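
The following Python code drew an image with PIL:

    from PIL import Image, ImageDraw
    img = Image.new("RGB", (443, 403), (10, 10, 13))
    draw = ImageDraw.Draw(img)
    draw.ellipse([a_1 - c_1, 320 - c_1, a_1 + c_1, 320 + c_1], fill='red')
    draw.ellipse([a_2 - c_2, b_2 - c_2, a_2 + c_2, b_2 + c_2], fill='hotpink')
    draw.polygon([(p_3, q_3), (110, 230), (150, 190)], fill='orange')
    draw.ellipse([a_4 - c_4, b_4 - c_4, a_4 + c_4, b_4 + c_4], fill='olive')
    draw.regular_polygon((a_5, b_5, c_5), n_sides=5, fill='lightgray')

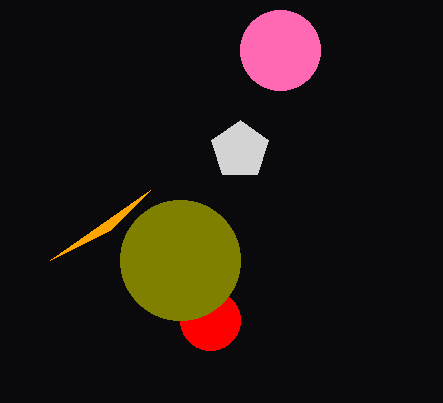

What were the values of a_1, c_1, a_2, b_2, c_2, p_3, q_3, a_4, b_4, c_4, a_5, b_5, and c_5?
a_1 = 210; c_1 = 30; a_2 = 280; b_2 = 50; c_2 = 40; p_3 = 50; q_3 = 260; a_4 = 180; b_4 = 260; c_4 = 60; a_5 = 240; b_5 = 150; c_5 = 30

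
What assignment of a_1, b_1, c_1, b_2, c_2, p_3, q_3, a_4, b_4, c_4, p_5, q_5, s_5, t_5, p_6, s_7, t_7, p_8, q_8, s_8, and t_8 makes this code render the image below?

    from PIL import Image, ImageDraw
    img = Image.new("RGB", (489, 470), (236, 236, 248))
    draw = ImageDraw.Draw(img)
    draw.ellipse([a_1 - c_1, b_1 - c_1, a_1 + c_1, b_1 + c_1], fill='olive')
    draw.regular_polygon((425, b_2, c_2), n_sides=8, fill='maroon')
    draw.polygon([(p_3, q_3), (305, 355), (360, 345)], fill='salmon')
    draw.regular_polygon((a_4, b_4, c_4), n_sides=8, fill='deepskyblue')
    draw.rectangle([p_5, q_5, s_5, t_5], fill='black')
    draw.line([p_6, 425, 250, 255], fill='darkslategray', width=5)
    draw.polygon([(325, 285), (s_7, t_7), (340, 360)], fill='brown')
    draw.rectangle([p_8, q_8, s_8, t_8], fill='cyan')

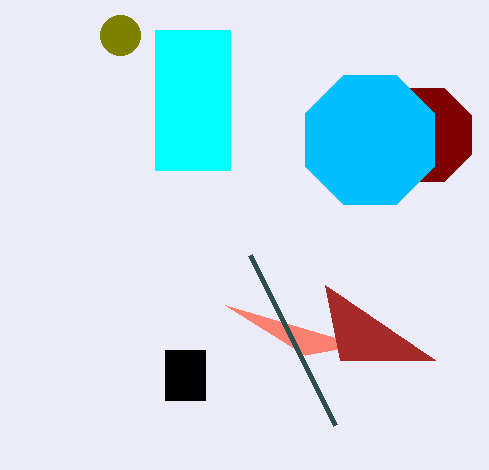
a_1 = 120
b_1 = 35
c_1 = 20
b_2 = 135
c_2 = 50
p_3 = 225
q_3 = 305
a_4 = 370
b_4 = 140
c_4 = 70
p_5 = 165
q_5 = 350
s_5 = 205
t_5 = 400
p_6 = 335
s_7 = 435
t_7 = 360
p_8 = 155
q_8 = 30
s_8 = 230
t_8 = 170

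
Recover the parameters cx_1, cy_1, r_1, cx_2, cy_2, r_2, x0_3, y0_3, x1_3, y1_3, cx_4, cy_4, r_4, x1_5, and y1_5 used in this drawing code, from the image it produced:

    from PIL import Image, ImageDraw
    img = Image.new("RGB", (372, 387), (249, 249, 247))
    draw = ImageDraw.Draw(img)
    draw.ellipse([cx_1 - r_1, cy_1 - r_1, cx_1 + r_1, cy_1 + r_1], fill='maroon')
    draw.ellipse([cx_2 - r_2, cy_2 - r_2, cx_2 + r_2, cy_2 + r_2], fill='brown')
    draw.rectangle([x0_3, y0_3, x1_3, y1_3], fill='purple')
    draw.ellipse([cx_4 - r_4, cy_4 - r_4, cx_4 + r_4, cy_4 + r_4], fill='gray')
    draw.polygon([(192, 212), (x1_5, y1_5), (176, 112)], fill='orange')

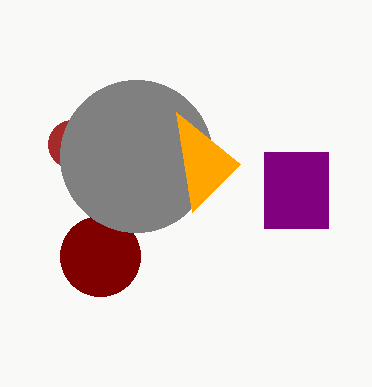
cx_1 = 100; cy_1 = 256; r_1 = 40; cx_2 = 72; cy_2 = 144; r_2 = 24; x0_3 = 264; y0_3 = 152; x1_3 = 328; y1_3 = 228; cx_4 = 136; cy_4 = 156; r_4 = 76; x1_5 = 240; y1_5 = 164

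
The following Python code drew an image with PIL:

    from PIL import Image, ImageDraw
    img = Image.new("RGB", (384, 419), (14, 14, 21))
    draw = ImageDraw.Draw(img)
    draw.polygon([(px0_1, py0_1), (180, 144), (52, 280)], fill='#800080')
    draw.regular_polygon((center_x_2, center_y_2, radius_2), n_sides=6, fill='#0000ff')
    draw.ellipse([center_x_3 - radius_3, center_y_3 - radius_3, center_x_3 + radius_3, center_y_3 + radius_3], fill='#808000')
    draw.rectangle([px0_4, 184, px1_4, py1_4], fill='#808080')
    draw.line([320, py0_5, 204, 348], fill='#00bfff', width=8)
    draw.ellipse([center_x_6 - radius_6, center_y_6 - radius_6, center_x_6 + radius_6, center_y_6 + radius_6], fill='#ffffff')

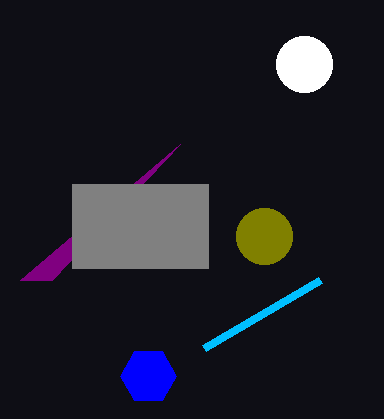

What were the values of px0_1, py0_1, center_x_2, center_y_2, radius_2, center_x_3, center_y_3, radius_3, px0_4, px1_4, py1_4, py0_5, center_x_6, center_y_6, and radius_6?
px0_1 = 20, py0_1 = 280, center_x_2 = 148, center_y_2 = 376, radius_2 = 28, center_x_3 = 264, center_y_3 = 236, radius_3 = 28, px0_4 = 72, px1_4 = 208, py1_4 = 268, py0_5 = 280, center_x_6 = 304, center_y_6 = 64, radius_6 = 28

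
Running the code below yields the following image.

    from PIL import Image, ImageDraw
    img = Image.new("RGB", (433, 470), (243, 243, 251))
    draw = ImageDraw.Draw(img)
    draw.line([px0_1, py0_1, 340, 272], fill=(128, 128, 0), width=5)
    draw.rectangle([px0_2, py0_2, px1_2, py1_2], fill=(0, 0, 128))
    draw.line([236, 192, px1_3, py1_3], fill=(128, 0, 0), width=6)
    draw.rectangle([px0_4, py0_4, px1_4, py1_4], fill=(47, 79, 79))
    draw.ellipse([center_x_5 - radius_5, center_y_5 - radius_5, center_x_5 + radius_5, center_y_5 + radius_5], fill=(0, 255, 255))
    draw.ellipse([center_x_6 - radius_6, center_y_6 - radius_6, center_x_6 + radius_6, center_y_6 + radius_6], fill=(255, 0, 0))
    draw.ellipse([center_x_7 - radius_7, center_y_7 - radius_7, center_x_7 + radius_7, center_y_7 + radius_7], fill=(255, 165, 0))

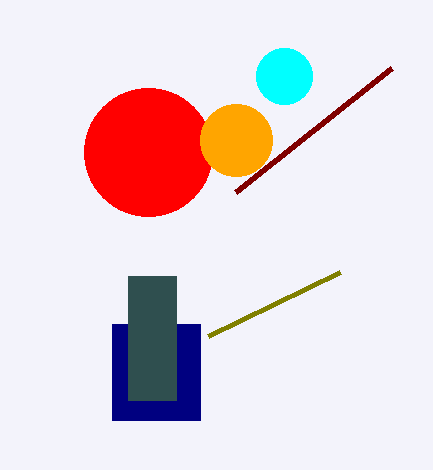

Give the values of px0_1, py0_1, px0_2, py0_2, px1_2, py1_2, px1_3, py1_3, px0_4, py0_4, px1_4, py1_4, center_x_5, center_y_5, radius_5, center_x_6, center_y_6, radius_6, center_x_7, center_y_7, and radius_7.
px0_1 = 208; py0_1 = 336; px0_2 = 112; py0_2 = 324; px1_2 = 200; py1_2 = 420; px1_3 = 392; py1_3 = 68; px0_4 = 128; py0_4 = 276; px1_4 = 176; py1_4 = 400; center_x_5 = 284; center_y_5 = 76; radius_5 = 28; center_x_6 = 148; center_y_6 = 152; radius_6 = 64; center_x_7 = 236; center_y_7 = 140; radius_7 = 36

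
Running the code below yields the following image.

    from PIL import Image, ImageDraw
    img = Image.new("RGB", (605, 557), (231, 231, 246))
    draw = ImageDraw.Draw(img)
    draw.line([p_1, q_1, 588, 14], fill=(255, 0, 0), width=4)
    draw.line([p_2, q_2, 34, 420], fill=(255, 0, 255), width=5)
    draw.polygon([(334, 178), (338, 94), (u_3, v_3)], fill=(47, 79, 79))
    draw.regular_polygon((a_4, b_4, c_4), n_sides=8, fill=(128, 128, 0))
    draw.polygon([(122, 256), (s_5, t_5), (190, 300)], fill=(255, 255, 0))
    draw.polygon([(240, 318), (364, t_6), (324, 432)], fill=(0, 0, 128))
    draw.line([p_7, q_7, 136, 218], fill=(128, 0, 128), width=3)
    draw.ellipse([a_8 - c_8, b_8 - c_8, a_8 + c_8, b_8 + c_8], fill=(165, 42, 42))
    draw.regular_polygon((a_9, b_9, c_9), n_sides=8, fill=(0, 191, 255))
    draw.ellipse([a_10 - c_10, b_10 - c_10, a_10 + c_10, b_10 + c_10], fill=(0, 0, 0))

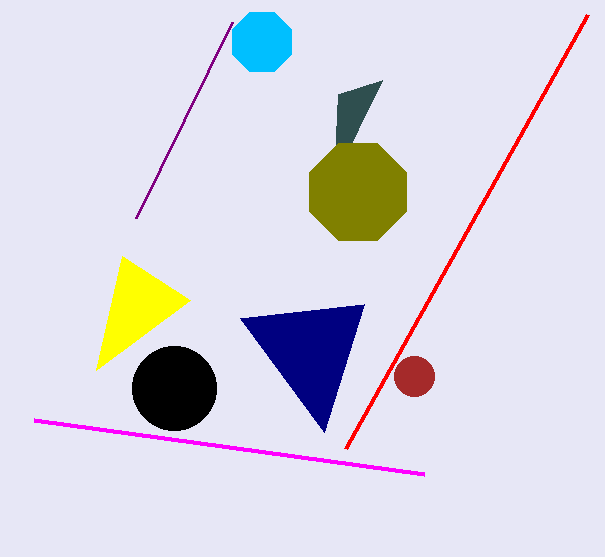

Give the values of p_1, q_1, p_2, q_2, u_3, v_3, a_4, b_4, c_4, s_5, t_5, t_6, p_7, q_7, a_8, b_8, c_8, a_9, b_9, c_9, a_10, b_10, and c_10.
p_1 = 346, q_1 = 448, p_2 = 424, q_2 = 474, u_3 = 382, v_3 = 80, a_4 = 358, b_4 = 192, c_4 = 52, s_5 = 96, t_5 = 370, t_6 = 304, p_7 = 232, q_7 = 22, a_8 = 414, b_8 = 376, c_8 = 20, a_9 = 262, b_9 = 42, c_9 = 32, a_10 = 174, b_10 = 388, c_10 = 42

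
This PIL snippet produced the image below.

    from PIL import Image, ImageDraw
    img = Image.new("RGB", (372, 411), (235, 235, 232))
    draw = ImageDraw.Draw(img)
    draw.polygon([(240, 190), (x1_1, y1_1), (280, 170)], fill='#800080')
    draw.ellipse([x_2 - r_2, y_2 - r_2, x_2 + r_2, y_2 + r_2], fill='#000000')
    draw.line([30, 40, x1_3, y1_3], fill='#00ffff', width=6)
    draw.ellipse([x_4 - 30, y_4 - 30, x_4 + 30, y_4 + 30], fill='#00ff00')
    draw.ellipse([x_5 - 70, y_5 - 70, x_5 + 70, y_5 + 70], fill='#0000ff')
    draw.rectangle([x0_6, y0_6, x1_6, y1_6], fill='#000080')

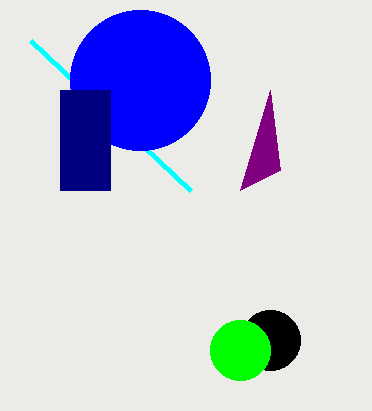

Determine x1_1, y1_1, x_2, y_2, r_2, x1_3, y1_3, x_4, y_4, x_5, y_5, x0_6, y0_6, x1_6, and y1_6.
x1_1 = 270
y1_1 = 90
x_2 = 270
y_2 = 340
r_2 = 30
x1_3 = 190
y1_3 = 190
x_4 = 240
y_4 = 350
x_5 = 140
y_5 = 80
x0_6 = 60
y0_6 = 90
x1_6 = 110
y1_6 = 190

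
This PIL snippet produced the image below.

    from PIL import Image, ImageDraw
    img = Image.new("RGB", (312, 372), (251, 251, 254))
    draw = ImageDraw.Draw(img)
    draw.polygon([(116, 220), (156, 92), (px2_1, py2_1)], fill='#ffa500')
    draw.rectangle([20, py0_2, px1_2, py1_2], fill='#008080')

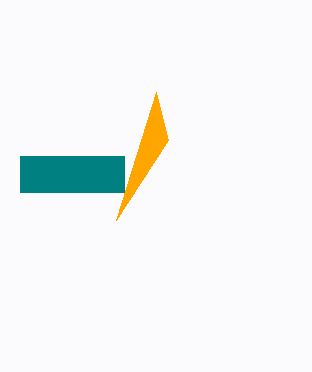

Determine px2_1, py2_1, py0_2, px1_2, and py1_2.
px2_1 = 168, py2_1 = 140, py0_2 = 156, px1_2 = 124, py1_2 = 192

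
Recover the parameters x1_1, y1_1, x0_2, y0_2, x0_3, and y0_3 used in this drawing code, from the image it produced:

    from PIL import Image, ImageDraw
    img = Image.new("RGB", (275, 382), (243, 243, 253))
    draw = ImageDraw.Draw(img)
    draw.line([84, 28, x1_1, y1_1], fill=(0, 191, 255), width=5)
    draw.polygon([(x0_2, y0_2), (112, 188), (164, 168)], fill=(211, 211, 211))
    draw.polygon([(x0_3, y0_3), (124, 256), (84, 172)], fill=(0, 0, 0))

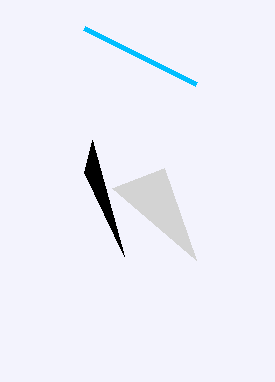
x1_1 = 196, y1_1 = 84, x0_2 = 196, y0_2 = 260, x0_3 = 92, y0_3 = 140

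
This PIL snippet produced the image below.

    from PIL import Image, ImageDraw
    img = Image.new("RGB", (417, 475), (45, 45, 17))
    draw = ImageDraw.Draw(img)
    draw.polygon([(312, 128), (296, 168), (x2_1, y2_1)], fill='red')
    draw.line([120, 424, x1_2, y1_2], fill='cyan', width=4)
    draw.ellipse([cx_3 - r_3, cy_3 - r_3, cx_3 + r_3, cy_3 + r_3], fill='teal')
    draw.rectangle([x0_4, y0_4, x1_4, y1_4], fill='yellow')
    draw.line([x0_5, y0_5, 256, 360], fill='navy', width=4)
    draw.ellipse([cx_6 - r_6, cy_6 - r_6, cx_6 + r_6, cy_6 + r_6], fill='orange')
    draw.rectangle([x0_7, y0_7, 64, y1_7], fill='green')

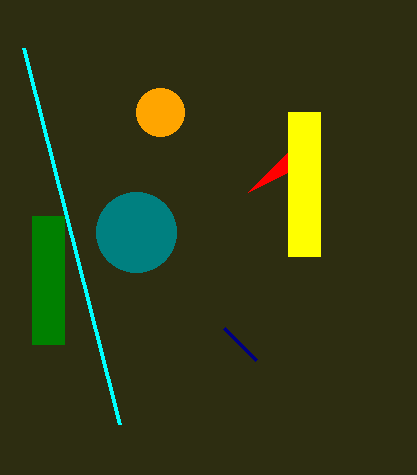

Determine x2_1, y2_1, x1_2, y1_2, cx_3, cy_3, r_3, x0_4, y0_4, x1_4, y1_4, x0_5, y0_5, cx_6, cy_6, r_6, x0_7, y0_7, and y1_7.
x2_1 = 248, y2_1 = 192, x1_2 = 24, y1_2 = 48, cx_3 = 136, cy_3 = 232, r_3 = 40, x0_4 = 288, y0_4 = 112, x1_4 = 320, y1_4 = 256, x0_5 = 224, y0_5 = 328, cx_6 = 160, cy_6 = 112, r_6 = 24, x0_7 = 32, y0_7 = 216, y1_7 = 344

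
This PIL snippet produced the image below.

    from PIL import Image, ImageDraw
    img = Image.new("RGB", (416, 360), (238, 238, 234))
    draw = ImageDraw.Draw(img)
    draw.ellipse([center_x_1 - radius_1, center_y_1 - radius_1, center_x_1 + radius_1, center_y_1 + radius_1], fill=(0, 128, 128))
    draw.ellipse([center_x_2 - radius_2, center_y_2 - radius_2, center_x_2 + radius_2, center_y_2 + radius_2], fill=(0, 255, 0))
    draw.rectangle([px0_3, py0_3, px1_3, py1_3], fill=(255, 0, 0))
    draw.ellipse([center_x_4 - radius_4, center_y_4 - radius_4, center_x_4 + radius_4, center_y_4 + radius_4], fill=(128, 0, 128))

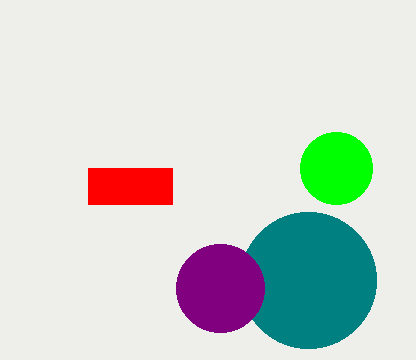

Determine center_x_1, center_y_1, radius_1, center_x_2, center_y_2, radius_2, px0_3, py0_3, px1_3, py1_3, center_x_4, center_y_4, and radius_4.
center_x_1 = 308
center_y_1 = 280
radius_1 = 68
center_x_2 = 336
center_y_2 = 168
radius_2 = 36
px0_3 = 88
py0_3 = 168
px1_3 = 172
py1_3 = 204
center_x_4 = 220
center_y_4 = 288
radius_4 = 44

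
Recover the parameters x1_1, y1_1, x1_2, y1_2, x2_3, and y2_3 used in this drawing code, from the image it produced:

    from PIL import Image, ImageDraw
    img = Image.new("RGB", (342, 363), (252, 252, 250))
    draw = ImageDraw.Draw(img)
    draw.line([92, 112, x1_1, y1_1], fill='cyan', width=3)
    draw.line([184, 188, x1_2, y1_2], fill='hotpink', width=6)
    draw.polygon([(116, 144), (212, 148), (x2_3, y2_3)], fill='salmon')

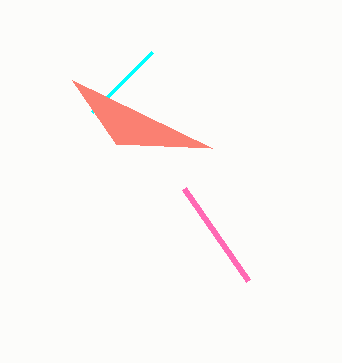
x1_1 = 152
y1_1 = 52
x1_2 = 248
y1_2 = 280
x2_3 = 72
y2_3 = 80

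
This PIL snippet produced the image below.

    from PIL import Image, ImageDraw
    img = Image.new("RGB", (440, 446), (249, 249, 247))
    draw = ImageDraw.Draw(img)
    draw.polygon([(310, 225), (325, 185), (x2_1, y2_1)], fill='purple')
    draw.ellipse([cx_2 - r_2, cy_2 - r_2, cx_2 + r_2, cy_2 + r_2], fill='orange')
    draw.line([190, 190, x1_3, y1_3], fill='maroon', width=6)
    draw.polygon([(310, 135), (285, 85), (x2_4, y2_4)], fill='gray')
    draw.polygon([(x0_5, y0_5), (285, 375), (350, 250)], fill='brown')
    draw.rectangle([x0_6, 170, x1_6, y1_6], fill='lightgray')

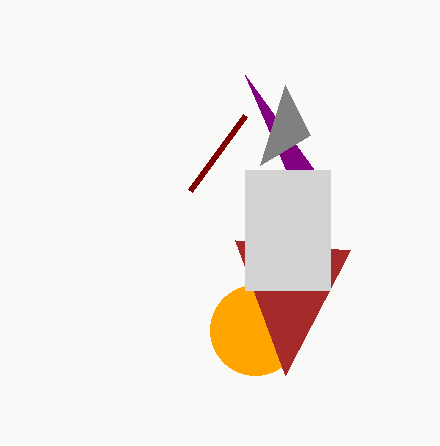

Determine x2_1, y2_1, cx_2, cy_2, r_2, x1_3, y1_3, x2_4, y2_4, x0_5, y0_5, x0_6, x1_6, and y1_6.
x2_1 = 245
y2_1 = 75
cx_2 = 255
cy_2 = 330
r_2 = 45
x1_3 = 245
y1_3 = 115
x2_4 = 260
y2_4 = 165
x0_5 = 235
y0_5 = 240
x0_6 = 245
x1_6 = 330
y1_6 = 290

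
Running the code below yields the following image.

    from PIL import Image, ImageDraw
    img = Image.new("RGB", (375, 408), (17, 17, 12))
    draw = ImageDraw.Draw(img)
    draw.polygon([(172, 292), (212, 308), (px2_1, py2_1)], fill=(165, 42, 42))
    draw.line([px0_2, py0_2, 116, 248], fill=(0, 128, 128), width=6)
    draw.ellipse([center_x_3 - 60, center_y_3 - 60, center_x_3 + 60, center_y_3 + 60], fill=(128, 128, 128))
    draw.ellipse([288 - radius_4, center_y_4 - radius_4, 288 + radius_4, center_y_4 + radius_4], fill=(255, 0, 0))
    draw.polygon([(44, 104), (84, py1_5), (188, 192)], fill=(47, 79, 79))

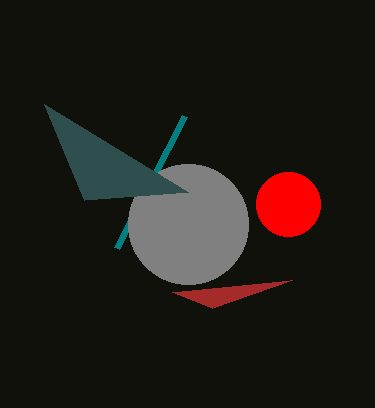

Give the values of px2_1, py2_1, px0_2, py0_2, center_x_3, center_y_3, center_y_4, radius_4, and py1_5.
px2_1 = 292, py2_1 = 280, px0_2 = 184, py0_2 = 116, center_x_3 = 188, center_y_3 = 224, center_y_4 = 204, radius_4 = 32, py1_5 = 200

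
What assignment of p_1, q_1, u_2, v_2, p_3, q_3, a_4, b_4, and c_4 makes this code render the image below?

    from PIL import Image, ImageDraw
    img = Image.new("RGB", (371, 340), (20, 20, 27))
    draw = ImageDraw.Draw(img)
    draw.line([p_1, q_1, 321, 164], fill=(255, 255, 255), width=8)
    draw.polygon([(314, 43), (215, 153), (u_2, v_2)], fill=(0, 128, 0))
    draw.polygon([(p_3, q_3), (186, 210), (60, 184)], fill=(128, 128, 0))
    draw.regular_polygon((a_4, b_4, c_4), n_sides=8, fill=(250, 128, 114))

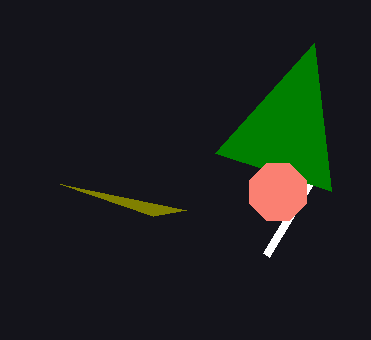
p_1 = 266, q_1 = 255, u_2 = 331, v_2 = 191, p_3 = 153, q_3 = 216, a_4 = 278, b_4 = 192, c_4 = 31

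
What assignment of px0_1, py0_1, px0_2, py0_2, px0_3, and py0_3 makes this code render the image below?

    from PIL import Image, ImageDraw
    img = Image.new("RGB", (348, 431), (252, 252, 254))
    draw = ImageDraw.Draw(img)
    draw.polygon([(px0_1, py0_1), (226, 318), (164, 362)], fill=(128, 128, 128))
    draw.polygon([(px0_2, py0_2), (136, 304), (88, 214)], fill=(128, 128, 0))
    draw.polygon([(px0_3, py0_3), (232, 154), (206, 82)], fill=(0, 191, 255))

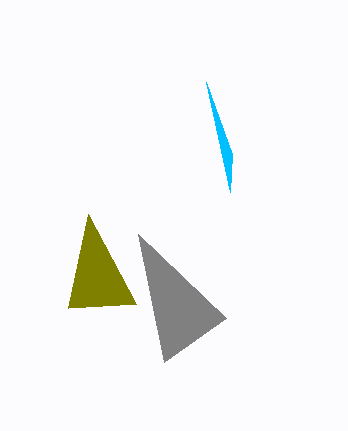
px0_1 = 138; py0_1 = 234; px0_2 = 68; py0_2 = 308; px0_3 = 230; py0_3 = 192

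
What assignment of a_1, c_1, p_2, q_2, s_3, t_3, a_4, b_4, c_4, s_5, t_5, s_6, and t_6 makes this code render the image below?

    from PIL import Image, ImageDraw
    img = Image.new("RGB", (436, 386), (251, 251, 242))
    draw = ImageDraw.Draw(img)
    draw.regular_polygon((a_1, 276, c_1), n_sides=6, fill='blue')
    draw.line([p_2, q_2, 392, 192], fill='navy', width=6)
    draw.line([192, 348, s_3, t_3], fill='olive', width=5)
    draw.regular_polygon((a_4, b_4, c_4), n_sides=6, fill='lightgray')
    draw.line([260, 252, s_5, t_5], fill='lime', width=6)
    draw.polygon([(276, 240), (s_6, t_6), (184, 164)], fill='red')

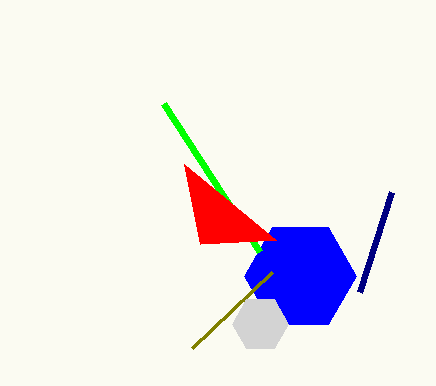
a_1 = 300
c_1 = 56
p_2 = 360
q_2 = 292
s_3 = 272
t_3 = 272
a_4 = 260
b_4 = 324
c_4 = 28
s_5 = 164
t_5 = 104
s_6 = 200
t_6 = 244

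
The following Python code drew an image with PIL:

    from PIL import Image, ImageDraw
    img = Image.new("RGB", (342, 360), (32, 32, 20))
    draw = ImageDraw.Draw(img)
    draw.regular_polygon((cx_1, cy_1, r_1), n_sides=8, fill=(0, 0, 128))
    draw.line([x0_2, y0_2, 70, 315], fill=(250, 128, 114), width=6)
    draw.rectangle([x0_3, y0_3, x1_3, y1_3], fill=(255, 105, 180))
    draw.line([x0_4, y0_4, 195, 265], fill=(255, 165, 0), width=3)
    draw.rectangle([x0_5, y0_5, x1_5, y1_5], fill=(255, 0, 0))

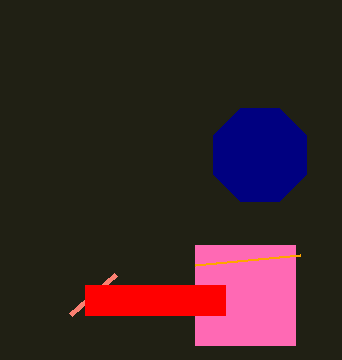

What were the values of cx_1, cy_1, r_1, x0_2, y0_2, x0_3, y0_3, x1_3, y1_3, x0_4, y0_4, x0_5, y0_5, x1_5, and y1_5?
cx_1 = 260
cy_1 = 155
r_1 = 50
x0_2 = 115
y0_2 = 275
x0_3 = 195
y0_3 = 245
x1_3 = 295
y1_3 = 345
x0_4 = 300
y0_4 = 255
x0_5 = 85
y0_5 = 285
x1_5 = 225
y1_5 = 315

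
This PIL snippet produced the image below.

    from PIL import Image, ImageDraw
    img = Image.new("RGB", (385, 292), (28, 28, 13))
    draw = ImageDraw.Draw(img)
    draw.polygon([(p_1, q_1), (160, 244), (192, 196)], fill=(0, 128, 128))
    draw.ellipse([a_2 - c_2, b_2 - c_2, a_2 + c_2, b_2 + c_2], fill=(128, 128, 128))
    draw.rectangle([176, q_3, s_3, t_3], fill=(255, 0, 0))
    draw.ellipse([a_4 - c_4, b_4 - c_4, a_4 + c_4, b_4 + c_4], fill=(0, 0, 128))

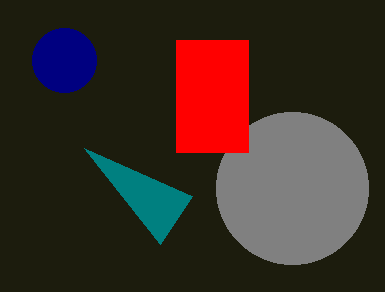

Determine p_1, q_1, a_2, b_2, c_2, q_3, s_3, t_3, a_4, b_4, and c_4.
p_1 = 84; q_1 = 148; a_2 = 292; b_2 = 188; c_2 = 76; q_3 = 40; s_3 = 248; t_3 = 152; a_4 = 64; b_4 = 60; c_4 = 32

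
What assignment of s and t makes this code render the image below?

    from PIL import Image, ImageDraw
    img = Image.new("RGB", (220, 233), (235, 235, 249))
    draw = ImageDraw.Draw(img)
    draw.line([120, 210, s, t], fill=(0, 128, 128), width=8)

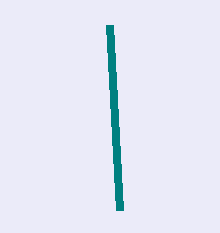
s = 110
t = 25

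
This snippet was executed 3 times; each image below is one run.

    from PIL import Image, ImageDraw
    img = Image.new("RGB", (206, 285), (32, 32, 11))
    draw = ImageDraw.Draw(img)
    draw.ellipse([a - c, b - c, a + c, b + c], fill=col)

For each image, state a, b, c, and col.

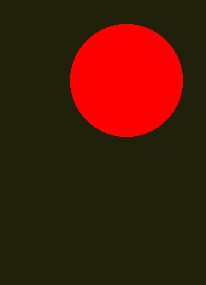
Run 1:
a = 126
b = 80
c = 56
col = 'red'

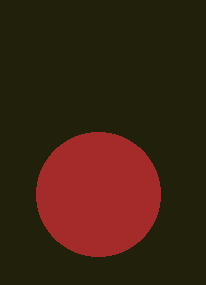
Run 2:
a = 98
b = 194
c = 62
col = 'brown'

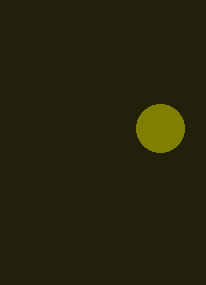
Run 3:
a = 160, b = 128, c = 24, col = 'olive'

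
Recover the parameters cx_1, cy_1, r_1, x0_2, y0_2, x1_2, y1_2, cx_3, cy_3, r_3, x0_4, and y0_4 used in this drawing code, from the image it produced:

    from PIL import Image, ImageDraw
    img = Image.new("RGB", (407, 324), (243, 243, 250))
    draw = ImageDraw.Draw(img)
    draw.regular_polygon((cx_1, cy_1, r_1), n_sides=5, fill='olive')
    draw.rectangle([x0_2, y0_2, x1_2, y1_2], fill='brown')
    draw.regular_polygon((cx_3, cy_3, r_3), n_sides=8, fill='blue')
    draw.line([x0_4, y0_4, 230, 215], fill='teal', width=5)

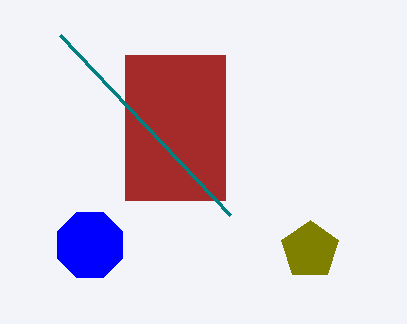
cx_1 = 310, cy_1 = 250, r_1 = 30, x0_2 = 125, y0_2 = 55, x1_2 = 225, y1_2 = 200, cx_3 = 90, cy_3 = 245, r_3 = 35, x0_4 = 60, y0_4 = 35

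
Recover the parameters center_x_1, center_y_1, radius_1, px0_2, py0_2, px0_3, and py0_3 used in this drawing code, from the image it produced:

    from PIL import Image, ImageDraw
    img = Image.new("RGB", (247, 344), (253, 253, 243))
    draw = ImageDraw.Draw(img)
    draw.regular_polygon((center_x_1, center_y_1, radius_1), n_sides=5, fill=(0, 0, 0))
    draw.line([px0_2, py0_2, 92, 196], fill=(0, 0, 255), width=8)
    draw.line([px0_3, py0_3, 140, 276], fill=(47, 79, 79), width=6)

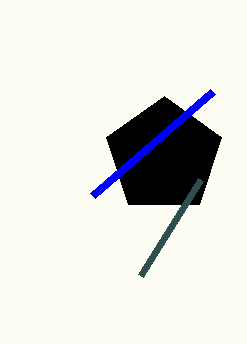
center_x_1 = 164; center_y_1 = 156; radius_1 = 60; px0_2 = 212; py0_2 = 92; px0_3 = 200; py0_3 = 180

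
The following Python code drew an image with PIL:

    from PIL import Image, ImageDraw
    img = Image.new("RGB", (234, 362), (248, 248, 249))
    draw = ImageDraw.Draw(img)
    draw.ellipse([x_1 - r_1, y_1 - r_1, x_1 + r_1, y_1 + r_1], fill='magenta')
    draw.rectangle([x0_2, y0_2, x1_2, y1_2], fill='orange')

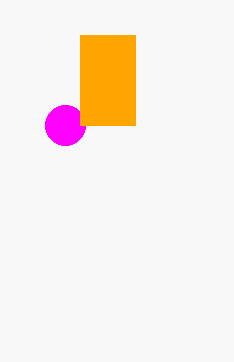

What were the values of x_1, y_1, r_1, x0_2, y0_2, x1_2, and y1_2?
x_1 = 65, y_1 = 125, r_1 = 20, x0_2 = 80, y0_2 = 35, x1_2 = 135, y1_2 = 125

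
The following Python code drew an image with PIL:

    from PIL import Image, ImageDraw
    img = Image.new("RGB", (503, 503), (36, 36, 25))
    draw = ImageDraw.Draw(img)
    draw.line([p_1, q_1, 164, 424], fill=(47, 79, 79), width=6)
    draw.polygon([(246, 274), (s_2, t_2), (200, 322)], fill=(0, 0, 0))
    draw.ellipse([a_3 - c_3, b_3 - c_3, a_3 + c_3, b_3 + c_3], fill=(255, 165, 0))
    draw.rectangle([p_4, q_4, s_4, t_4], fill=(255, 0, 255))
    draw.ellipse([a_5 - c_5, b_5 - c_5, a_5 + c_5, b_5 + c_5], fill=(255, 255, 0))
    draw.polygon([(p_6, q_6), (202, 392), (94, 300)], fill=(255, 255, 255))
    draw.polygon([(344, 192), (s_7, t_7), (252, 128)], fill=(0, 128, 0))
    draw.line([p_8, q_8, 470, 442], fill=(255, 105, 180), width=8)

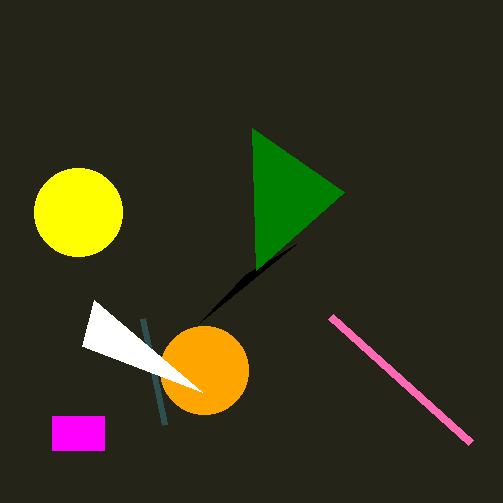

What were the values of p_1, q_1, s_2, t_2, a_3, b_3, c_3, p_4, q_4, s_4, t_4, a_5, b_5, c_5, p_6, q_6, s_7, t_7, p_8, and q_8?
p_1 = 142; q_1 = 318; s_2 = 296; t_2 = 244; a_3 = 204; b_3 = 370; c_3 = 44; p_4 = 52; q_4 = 416; s_4 = 104; t_4 = 450; a_5 = 78; b_5 = 212; c_5 = 44; p_6 = 82; q_6 = 346; s_7 = 256; t_7 = 270; p_8 = 330; q_8 = 316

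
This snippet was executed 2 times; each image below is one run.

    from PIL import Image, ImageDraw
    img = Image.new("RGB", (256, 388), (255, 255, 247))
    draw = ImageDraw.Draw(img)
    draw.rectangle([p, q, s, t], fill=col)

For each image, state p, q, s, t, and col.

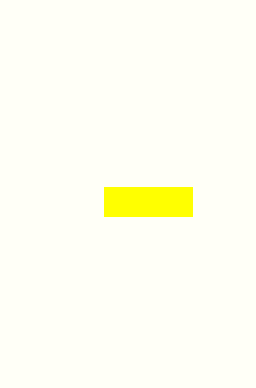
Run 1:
p = 104, q = 187, s = 192, t = 216, col = 'yellow'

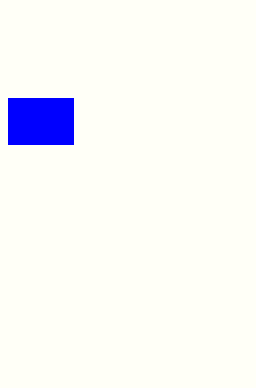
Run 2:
p = 8
q = 98
s = 73
t = 144
col = 'blue'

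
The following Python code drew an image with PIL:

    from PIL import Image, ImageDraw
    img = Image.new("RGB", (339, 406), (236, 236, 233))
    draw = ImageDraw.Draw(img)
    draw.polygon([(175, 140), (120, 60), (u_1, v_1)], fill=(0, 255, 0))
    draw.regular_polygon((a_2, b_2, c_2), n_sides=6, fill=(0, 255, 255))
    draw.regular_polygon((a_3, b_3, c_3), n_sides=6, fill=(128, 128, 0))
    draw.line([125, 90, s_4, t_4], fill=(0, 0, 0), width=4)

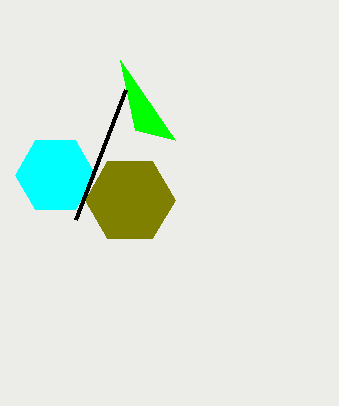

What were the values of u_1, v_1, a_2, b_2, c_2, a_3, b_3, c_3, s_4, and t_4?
u_1 = 135
v_1 = 130
a_2 = 55
b_2 = 175
c_2 = 40
a_3 = 130
b_3 = 200
c_3 = 45
s_4 = 75
t_4 = 220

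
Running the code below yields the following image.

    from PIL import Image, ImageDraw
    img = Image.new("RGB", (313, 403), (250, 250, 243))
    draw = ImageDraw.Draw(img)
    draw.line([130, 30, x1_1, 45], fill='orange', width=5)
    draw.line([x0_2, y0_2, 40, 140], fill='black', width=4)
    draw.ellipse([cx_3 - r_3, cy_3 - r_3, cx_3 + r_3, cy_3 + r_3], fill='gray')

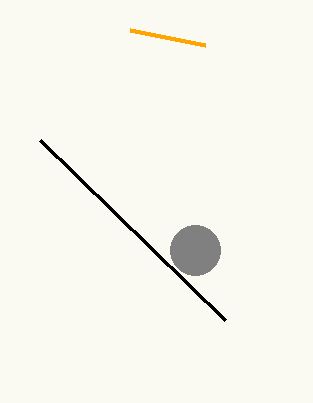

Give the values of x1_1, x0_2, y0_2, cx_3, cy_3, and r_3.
x1_1 = 205; x0_2 = 225; y0_2 = 320; cx_3 = 195; cy_3 = 250; r_3 = 25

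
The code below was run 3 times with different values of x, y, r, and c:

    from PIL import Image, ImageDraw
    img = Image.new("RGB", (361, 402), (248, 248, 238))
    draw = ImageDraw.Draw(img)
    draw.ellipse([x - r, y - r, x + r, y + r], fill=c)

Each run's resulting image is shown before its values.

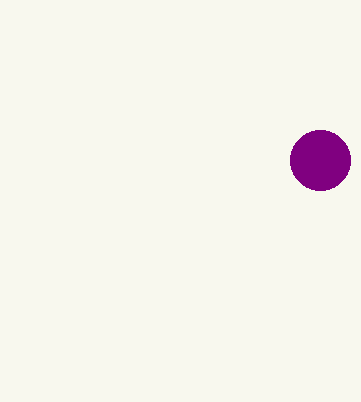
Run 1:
x = 320; y = 160; r = 30; c = 'purple'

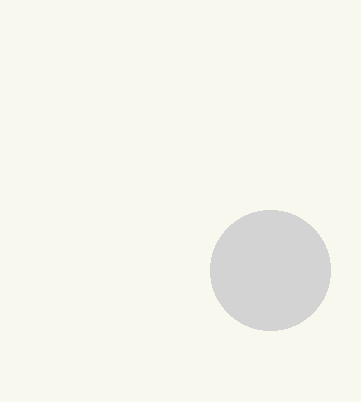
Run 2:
x = 270
y = 270
r = 60
c = 'lightgray'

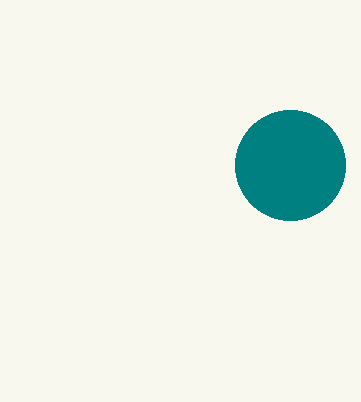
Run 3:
x = 290
y = 165
r = 55
c = 'teal'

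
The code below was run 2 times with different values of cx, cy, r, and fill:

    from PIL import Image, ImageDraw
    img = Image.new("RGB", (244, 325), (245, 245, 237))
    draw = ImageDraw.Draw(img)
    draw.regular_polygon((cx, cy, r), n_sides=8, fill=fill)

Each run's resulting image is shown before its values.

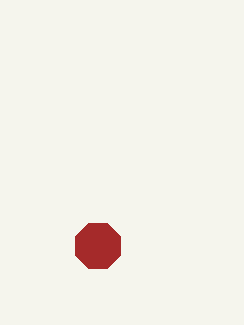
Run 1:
cx = 98
cy = 246
r = 24
fill = 'brown'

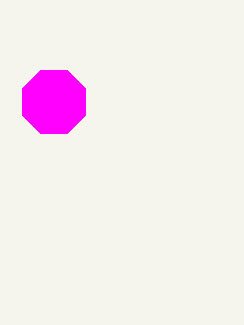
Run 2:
cx = 54, cy = 102, r = 34, fill = 'magenta'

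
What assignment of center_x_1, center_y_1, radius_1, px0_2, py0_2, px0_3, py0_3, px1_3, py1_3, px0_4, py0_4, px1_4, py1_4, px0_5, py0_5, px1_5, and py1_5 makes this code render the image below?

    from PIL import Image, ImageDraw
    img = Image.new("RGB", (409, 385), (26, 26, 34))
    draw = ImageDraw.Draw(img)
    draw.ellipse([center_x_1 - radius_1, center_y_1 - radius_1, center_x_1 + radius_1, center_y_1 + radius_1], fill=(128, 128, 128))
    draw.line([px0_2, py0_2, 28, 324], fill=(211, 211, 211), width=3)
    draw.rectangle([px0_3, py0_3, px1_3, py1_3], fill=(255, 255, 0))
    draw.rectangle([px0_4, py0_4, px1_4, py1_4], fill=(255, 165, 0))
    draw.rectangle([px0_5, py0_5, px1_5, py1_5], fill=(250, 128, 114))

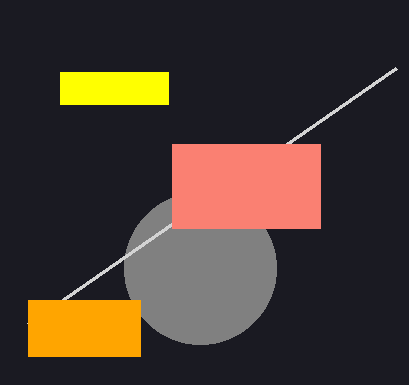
center_x_1 = 200; center_y_1 = 268; radius_1 = 76; px0_2 = 396; py0_2 = 68; px0_3 = 60; py0_3 = 72; px1_3 = 168; py1_3 = 104; px0_4 = 28; py0_4 = 300; px1_4 = 140; py1_4 = 356; px0_5 = 172; py0_5 = 144; px1_5 = 320; py1_5 = 228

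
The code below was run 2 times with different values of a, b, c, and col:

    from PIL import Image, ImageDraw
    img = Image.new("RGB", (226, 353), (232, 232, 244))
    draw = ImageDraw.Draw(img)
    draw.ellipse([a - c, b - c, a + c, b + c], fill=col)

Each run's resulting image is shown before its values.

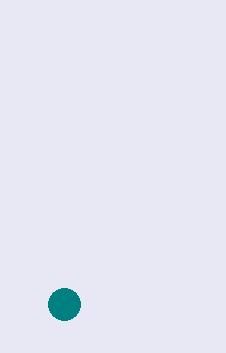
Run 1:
a = 64, b = 304, c = 16, col = 'teal'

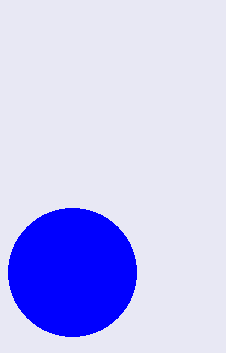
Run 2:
a = 72; b = 272; c = 64; col = 'blue'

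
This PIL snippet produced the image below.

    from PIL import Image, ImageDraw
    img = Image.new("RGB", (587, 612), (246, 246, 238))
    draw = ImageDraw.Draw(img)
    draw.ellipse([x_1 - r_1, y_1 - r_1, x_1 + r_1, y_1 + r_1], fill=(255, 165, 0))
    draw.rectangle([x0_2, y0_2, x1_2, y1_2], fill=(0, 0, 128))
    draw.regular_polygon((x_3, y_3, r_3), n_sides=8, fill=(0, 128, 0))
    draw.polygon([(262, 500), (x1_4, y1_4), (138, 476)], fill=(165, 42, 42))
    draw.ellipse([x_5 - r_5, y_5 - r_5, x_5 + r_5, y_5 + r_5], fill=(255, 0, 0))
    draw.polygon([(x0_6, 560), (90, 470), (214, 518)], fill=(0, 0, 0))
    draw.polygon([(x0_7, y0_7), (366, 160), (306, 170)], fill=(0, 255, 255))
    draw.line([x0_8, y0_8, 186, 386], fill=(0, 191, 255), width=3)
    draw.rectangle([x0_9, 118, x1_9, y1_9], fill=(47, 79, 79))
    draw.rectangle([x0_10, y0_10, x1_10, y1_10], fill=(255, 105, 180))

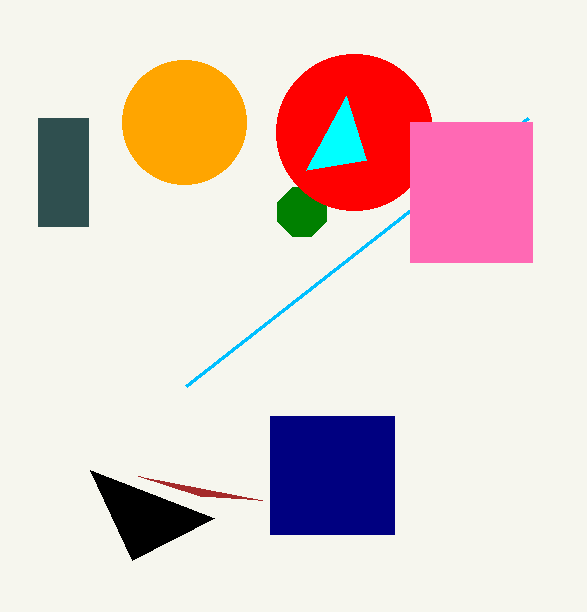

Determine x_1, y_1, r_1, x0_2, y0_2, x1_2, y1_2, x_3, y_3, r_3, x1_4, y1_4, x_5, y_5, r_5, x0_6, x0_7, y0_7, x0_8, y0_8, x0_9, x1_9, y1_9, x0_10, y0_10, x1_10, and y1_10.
x_1 = 184, y_1 = 122, r_1 = 62, x0_2 = 270, y0_2 = 416, x1_2 = 394, y1_2 = 534, x_3 = 302, y_3 = 212, r_3 = 26, x1_4 = 200, y1_4 = 496, x_5 = 354, y_5 = 132, r_5 = 78, x0_6 = 132, x0_7 = 346, y0_7 = 96, x0_8 = 528, y0_8 = 118, x0_9 = 38, x1_9 = 88, y1_9 = 226, x0_10 = 410, y0_10 = 122, x1_10 = 532, y1_10 = 262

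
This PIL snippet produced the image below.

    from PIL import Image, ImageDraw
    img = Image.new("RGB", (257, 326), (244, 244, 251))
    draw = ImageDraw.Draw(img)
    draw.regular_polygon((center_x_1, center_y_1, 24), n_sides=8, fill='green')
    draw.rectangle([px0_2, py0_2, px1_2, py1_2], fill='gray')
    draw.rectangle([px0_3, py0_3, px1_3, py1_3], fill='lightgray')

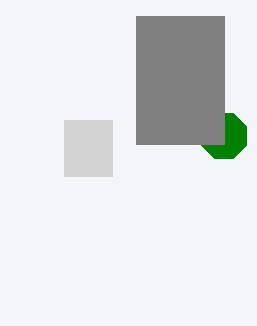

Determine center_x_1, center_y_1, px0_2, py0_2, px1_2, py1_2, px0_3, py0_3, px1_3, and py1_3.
center_x_1 = 224, center_y_1 = 136, px0_2 = 136, py0_2 = 16, px1_2 = 224, py1_2 = 144, px0_3 = 64, py0_3 = 120, px1_3 = 112, py1_3 = 176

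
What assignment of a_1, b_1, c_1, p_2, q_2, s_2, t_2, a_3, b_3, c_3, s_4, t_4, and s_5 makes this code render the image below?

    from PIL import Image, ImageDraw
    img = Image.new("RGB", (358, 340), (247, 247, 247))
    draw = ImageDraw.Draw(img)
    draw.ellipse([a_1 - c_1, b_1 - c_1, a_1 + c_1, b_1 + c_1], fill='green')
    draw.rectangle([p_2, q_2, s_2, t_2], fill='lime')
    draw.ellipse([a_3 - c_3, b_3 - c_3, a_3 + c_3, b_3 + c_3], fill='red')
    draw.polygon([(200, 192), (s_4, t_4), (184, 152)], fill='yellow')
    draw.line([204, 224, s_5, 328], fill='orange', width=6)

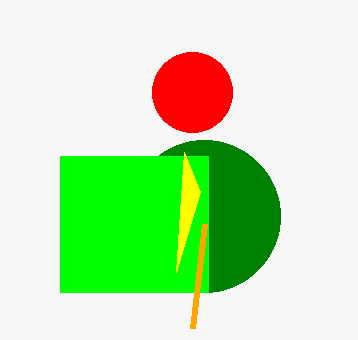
a_1 = 204; b_1 = 216; c_1 = 76; p_2 = 60; q_2 = 156; s_2 = 208; t_2 = 292; a_3 = 192; b_3 = 92; c_3 = 40; s_4 = 176; t_4 = 272; s_5 = 192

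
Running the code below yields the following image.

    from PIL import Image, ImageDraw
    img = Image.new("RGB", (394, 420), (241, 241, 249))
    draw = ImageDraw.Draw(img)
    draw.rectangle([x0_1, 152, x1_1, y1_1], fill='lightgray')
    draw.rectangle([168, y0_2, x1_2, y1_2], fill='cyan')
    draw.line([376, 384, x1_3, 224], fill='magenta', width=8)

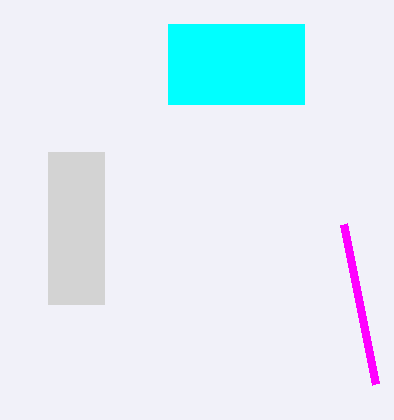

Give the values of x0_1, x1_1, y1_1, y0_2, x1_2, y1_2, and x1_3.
x0_1 = 48; x1_1 = 104; y1_1 = 304; y0_2 = 24; x1_2 = 304; y1_2 = 104; x1_3 = 344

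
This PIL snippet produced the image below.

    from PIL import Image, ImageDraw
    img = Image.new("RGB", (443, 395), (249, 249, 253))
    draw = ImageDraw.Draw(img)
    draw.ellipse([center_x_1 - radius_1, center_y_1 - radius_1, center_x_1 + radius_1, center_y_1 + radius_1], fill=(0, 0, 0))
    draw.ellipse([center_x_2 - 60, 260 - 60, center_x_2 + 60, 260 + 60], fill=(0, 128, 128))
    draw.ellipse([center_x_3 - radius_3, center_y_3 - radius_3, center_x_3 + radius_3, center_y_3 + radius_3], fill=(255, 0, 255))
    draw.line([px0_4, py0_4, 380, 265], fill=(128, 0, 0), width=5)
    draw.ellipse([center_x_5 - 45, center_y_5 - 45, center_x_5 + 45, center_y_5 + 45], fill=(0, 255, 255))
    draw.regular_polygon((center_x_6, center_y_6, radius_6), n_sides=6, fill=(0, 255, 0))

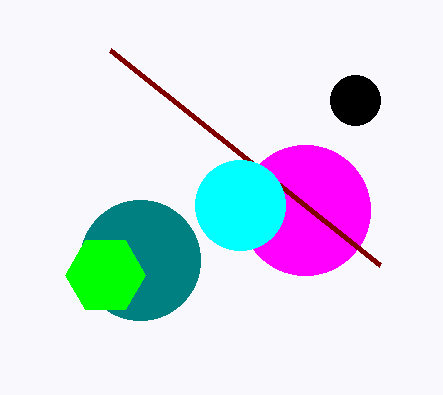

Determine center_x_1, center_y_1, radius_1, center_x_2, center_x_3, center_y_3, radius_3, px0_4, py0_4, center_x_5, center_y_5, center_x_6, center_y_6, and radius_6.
center_x_1 = 355, center_y_1 = 100, radius_1 = 25, center_x_2 = 140, center_x_3 = 305, center_y_3 = 210, radius_3 = 65, px0_4 = 110, py0_4 = 50, center_x_5 = 240, center_y_5 = 205, center_x_6 = 105, center_y_6 = 275, radius_6 = 40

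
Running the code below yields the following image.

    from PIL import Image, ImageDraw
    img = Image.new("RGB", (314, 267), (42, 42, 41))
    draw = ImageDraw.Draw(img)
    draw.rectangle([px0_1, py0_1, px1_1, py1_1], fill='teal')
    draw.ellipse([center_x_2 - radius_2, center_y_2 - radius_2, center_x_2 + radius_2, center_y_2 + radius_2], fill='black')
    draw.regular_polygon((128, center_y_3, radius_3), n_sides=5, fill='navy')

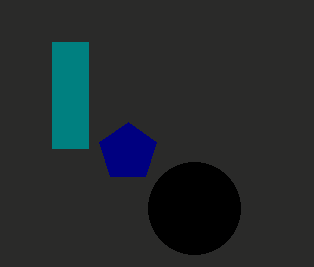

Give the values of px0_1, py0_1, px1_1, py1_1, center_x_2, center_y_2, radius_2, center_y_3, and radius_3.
px0_1 = 52; py0_1 = 42; px1_1 = 88; py1_1 = 148; center_x_2 = 194; center_y_2 = 208; radius_2 = 46; center_y_3 = 152; radius_3 = 30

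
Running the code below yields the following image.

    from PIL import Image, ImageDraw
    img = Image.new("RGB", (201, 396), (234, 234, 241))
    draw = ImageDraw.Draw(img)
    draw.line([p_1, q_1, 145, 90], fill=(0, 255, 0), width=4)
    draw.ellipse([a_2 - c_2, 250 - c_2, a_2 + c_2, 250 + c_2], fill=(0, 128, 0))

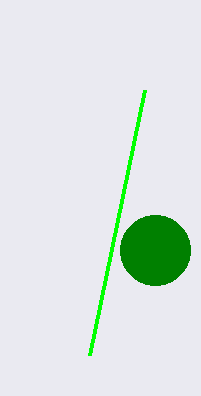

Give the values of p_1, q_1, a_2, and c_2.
p_1 = 90; q_1 = 355; a_2 = 155; c_2 = 35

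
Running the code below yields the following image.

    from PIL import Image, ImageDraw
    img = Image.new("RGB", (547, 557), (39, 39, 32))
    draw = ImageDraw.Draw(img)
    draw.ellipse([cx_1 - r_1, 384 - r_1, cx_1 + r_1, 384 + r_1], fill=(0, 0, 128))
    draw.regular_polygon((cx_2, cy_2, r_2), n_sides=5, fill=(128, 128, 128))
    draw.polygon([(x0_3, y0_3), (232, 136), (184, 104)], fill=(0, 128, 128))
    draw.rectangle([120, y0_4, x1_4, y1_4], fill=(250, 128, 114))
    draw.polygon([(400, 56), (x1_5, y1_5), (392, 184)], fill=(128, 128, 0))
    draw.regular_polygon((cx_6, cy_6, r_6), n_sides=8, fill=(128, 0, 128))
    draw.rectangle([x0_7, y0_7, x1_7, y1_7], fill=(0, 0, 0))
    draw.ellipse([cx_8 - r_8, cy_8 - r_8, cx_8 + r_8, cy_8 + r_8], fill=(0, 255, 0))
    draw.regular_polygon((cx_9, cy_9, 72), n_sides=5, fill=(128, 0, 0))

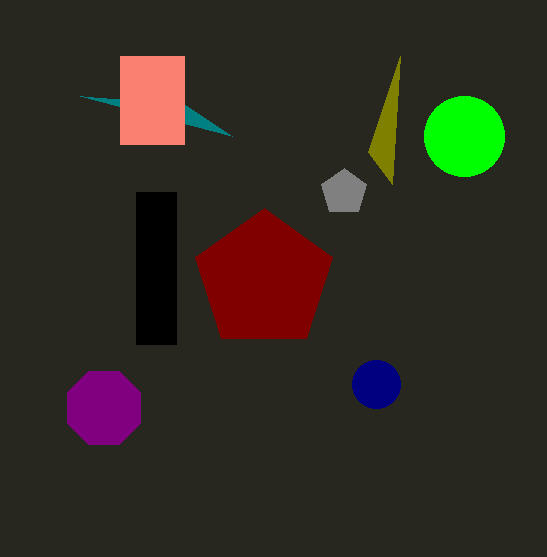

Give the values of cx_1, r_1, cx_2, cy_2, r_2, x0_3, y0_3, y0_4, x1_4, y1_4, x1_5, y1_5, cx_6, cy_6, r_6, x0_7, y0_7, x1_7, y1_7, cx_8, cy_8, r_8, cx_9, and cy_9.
cx_1 = 376; r_1 = 24; cx_2 = 344; cy_2 = 192; r_2 = 24; x0_3 = 80; y0_3 = 96; y0_4 = 56; x1_4 = 184; y1_4 = 144; x1_5 = 368; y1_5 = 152; cx_6 = 104; cy_6 = 408; r_6 = 40; x0_7 = 136; y0_7 = 192; x1_7 = 176; y1_7 = 344; cx_8 = 464; cy_8 = 136; r_8 = 40; cx_9 = 264; cy_9 = 280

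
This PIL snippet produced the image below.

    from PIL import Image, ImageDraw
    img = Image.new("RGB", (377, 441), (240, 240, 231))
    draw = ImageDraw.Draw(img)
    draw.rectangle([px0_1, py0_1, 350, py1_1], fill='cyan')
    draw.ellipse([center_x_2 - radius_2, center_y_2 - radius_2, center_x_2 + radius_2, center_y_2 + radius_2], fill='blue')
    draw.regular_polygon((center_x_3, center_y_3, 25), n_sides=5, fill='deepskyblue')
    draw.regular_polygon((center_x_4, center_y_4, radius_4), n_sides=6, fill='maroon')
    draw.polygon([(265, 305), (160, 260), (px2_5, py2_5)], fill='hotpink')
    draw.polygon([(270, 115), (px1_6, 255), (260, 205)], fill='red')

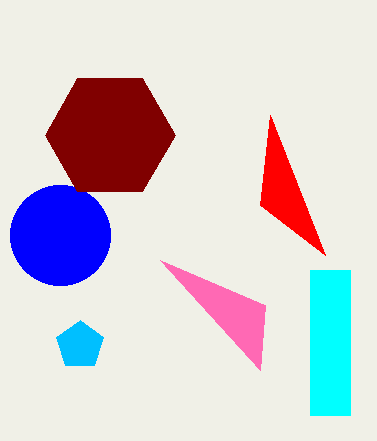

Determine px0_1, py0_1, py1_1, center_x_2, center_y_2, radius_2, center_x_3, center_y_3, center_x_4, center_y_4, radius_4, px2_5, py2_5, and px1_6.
px0_1 = 310; py0_1 = 270; py1_1 = 415; center_x_2 = 60; center_y_2 = 235; radius_2 = 50; center_x_3 = 80; center_y_3 = 345; center_x_4 = 110; center_y_4 = 135; radius_4 = 65; px2_5 = 260; py2_5 = 370; px1_6 = 325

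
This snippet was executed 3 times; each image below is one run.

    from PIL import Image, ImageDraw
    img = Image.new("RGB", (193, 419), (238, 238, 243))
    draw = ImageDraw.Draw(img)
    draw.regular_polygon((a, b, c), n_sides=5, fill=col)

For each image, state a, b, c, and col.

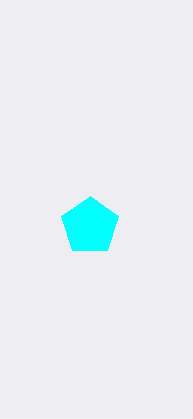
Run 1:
a = 90, b = 226, c = 30, col = 'cyan'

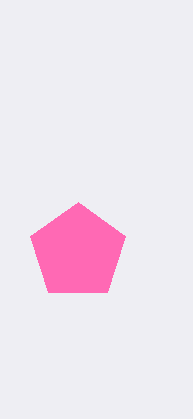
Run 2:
a = 78
b = 252
c = 50
col = 'hotpink'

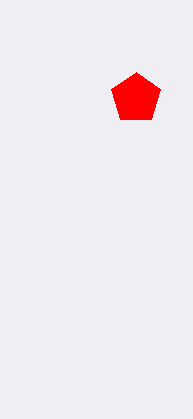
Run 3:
a = 136; b = 98; c = 26; col = 'red'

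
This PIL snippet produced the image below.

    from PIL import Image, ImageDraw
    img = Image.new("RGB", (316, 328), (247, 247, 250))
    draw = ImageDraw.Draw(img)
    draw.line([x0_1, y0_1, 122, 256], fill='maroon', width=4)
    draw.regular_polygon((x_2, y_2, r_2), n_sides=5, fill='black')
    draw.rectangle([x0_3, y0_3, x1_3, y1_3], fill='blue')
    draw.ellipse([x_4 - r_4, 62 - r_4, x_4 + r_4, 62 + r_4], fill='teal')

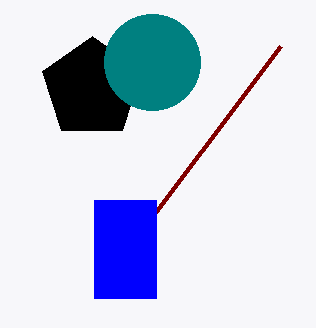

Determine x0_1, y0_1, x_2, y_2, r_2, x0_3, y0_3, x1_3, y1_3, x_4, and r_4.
x0_1 = 280, y0_1 = 46, x_2 = 92, y_2 = 88, r_2 = 52, x0_3 = 94, y0_3 = 200, x1_3 = 156, y1_3 = 298, x_4 = 152, r_4 = 48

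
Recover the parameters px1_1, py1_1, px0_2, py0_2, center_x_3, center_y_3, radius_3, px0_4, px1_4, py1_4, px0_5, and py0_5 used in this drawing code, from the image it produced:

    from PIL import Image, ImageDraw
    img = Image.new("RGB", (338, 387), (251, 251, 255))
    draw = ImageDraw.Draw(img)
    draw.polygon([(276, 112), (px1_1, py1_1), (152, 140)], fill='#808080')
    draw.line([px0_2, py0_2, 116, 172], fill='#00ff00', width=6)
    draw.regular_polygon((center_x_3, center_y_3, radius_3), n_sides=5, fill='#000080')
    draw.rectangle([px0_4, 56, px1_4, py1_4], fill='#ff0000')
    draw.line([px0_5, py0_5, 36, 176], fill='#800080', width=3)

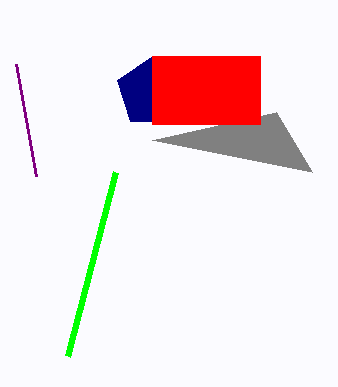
px1_1 = 312, py1_1 = 172, px0_2 = 68, py0_2 = 356, center_x_3 = 152, center_y_3 = 92, radius_3 = 36, px0_4 = 152, px1_4 = 260, py1_4 = 124, px0_5 = 16, py0_5 = 64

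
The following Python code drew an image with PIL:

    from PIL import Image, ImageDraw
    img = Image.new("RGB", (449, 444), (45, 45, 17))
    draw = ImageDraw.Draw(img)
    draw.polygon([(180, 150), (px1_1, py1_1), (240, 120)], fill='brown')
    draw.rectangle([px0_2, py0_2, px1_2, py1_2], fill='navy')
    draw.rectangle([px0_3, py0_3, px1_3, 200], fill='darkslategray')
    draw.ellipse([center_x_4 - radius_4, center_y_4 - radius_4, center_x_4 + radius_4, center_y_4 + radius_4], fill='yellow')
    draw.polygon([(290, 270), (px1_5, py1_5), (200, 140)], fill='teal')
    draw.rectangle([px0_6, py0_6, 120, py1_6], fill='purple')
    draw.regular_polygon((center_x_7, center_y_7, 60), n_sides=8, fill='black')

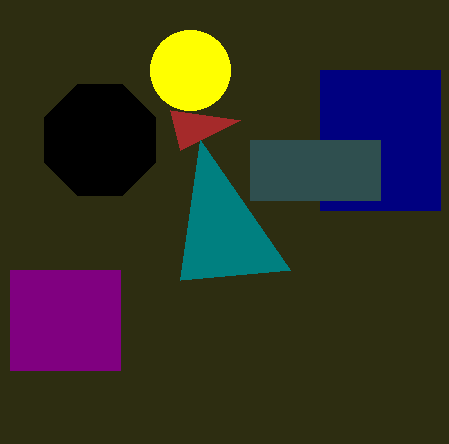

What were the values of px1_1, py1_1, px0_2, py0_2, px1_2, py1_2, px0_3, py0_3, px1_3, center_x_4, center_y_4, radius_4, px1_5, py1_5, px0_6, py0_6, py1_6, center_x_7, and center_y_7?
px1_1 = 170
py1_1 = 110
px0_2 = 320
py0_2 = 70
px1_2 = 440
py1_2 = 210
px0_3 = 250
py0_3 = 140
px1_3 = 380
center_x_4 = 190
center_y_4 = 70
radius_4 = 40
px1_5 = 180
py1_5 = 280
px0_6 = 10
py0_6 = 270
py1_6 = 370
center_x_7 = 100
center_y_7 = 140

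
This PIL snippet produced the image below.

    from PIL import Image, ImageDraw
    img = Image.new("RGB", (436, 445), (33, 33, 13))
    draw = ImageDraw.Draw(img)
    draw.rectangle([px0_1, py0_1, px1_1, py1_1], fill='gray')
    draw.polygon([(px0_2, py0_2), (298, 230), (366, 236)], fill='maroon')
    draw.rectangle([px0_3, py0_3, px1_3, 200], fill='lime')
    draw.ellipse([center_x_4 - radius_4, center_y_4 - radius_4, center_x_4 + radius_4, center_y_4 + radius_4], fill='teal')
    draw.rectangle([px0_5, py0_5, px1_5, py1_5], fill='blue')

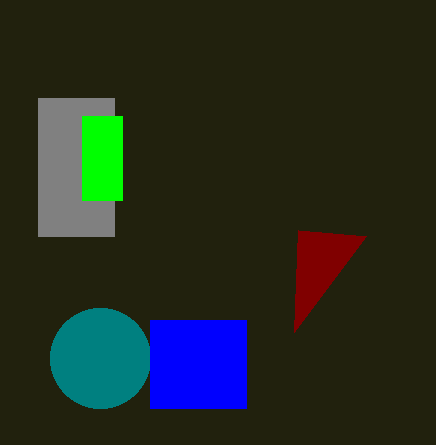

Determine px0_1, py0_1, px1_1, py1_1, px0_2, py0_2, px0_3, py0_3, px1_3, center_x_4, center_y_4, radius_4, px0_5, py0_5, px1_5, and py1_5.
px0_1 = 38; py0_1 = 98; px1_1 = 114; py1_1 = 236; px0_2 = 294; py0_2 = 332; px0_3 = 82; py0_3 = 116; px1_3 = 122; center_x_4 = 100; center_y_4 = 358; radius_4 = 50; px0_5 = 150; py0_5 = 320; px1_5 = 246; py1_5 = 408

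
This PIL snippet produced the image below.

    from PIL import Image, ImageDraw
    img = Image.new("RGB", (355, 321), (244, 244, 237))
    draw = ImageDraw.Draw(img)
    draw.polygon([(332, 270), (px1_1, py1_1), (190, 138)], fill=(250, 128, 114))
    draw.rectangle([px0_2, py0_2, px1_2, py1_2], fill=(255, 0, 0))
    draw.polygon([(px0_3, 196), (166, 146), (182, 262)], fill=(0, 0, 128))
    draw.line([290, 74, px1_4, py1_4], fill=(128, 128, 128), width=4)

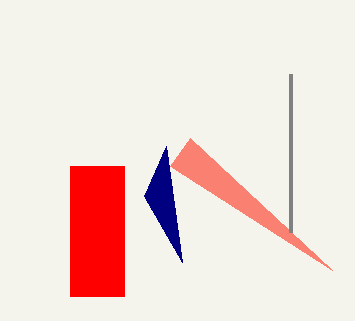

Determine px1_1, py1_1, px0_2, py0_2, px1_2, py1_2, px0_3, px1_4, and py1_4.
px1_1 = 170; py1_1 = 166; px0_2 = 70; py0_2 = 166; px1_2 = 124; py1_2 = 296; px0_3 = 144; px1_4 = 290; py1_4 = 232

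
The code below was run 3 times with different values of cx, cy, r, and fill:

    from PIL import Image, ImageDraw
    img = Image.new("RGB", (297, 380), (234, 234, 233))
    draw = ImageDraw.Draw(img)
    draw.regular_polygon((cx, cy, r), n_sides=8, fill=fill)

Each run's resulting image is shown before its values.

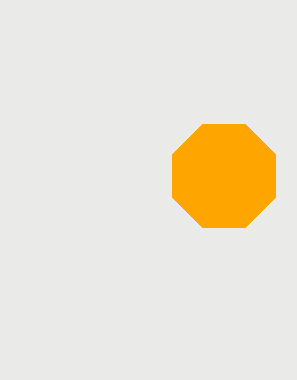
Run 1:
cx = 224
cy = 176
r = 56
fill = 'orange'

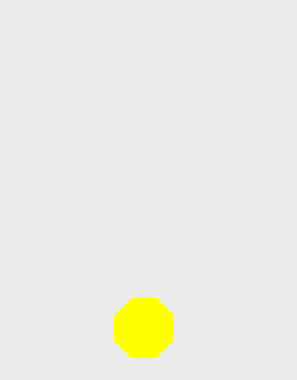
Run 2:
cx = 144; cy = 328; r = 32; fill = 'yellow'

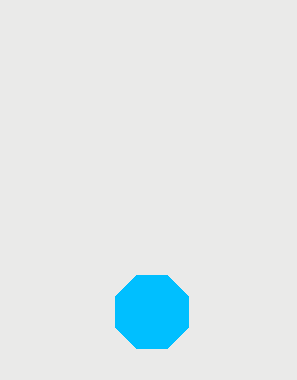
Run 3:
cx = 152; cy = 312; r = 40; fill = 'deepskyblue'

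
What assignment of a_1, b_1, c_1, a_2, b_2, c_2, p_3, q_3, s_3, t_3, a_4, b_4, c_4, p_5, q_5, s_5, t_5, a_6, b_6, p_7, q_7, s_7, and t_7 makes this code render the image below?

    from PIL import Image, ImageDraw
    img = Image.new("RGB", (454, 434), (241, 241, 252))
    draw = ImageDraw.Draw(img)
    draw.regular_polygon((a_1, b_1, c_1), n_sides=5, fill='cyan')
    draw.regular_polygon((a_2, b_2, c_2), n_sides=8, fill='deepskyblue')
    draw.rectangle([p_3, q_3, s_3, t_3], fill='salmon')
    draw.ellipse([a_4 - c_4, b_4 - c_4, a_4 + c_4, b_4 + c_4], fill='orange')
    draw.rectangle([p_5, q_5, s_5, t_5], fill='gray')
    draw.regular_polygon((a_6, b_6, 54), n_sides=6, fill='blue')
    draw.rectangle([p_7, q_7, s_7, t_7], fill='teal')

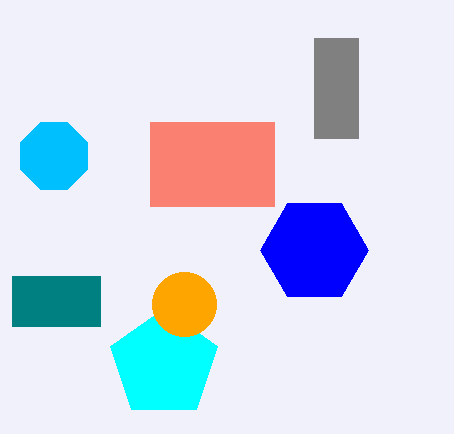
a_1 = 164
b_1 = 364
c_1 = 56
a_2 = 54
b_2 = 156
c_2 = 36
p_3 = 150
q_3 = 122
s_3 = 274
t_3 = 206
a_4 = 184
b_4 = 304
c_4 = 32
p_5 = 314
q_5 = 38
s_5 = 358
t_5 = 138
a_6 = 314
b_6 = 250
p_7 = 12
q_7 = 276
s_7 = 100
t_7 = 326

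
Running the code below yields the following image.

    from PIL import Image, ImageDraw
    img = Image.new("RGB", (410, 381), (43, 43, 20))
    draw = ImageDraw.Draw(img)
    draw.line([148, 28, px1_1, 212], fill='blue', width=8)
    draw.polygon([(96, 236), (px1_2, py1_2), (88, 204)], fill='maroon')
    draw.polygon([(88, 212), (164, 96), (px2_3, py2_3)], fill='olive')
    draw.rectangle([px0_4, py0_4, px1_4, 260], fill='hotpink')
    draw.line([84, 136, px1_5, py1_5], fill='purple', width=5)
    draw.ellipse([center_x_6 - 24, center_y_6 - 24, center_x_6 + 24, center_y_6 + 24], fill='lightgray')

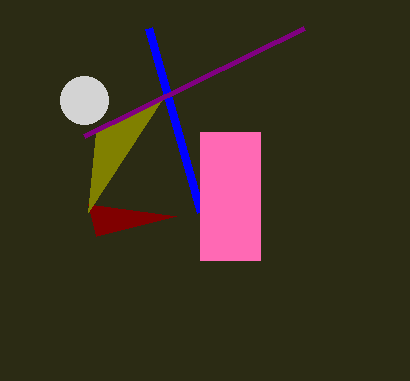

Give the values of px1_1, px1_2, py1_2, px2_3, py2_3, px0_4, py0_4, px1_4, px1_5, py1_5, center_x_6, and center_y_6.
px1_1 = 200, px1_2 = 176, py1_2 = 216, px2_3 = 96, py2_3 = 132, px0_4 = 200, py0_4 = 132, px1_4 = 260, px1_5 = 304, py1_5 = 28, center_x_6 = 84, center_y_6 = 100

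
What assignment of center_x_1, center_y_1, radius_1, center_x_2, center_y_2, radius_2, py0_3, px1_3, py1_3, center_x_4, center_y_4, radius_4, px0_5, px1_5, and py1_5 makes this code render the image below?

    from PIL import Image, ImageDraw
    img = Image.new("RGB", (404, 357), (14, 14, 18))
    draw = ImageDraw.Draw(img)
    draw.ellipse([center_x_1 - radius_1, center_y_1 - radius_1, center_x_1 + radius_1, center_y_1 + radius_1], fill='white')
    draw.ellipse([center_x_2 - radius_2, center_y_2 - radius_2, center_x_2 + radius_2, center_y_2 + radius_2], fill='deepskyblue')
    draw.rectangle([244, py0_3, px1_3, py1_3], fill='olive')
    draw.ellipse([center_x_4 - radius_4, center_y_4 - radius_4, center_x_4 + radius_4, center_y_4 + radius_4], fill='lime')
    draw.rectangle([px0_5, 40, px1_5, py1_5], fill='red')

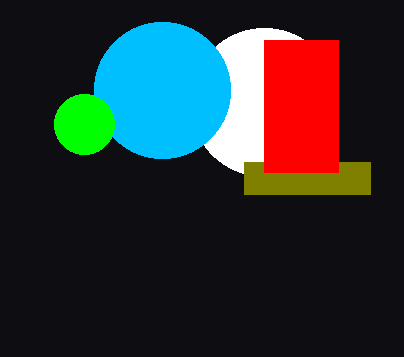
center_x_1 = 264, center_y_1 = 102, radius_1 = 74, center_x_2 = 162, center_y_2 = 90, radius_2 = 68, py0_3 = 162, px1_3 = 370, py1_3 = 194, center_x_4 = 84, center_y_4 = 124, radius_4 = 30, px0_5 = 264, px1_5 = 338, py1_5 = 172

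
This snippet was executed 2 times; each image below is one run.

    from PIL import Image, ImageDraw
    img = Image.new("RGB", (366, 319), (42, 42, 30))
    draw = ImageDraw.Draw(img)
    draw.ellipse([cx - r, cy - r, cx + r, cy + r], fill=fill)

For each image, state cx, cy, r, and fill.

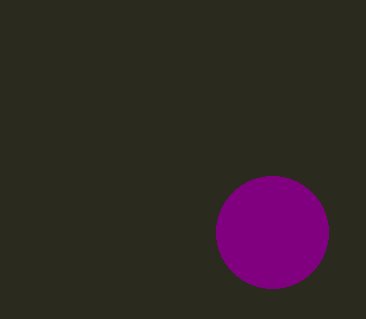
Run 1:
cx = 272; cy = 232; r = 56; fill = 'purple'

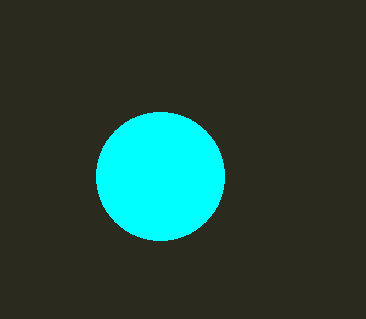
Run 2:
cx = 160, cy = 176, r = 64, fill = 'cyan'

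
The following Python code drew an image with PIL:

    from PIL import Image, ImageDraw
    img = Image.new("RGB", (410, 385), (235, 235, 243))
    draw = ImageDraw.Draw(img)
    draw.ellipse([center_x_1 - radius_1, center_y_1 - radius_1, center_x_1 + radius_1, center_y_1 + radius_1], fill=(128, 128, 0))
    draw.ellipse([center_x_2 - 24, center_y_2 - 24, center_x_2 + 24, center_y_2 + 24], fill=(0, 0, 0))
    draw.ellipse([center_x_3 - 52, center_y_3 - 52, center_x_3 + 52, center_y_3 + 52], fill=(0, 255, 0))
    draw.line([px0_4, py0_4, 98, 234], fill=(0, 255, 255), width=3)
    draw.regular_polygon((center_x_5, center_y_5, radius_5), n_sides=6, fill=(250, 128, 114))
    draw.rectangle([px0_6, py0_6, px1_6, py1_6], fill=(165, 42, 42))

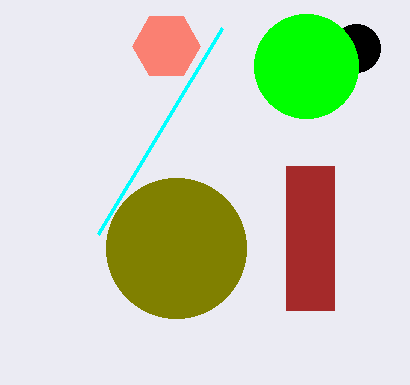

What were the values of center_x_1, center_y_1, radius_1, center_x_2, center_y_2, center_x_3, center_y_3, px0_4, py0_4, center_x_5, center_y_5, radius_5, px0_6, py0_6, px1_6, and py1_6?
center_x_1 = 176; center_y_1 = 248; radius_1 = 70; center_x_2 = 356; center_y_2 = 48; center_x_3 = 306; center_y_3 = 66; px0_4 = 222; py0_4 = 28; center_x_5 = 166; center_y_5 = 46; radius_5 = 34; px0_6 = 286; py0_6 = 166; px1_6 = 334; py1_6 = 310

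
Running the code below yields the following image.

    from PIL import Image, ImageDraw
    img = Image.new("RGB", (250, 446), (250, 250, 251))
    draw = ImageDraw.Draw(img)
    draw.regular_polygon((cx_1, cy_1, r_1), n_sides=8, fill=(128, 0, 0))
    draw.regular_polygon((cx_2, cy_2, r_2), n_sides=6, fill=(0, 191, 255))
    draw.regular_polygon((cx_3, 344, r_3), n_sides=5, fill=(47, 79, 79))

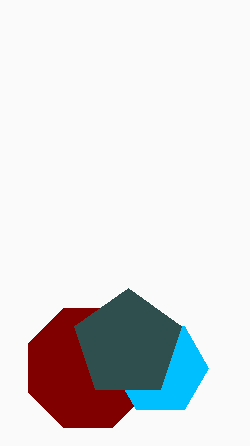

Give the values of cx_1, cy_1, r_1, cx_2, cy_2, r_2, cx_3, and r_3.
cx_1 = 88; cy_1 = 368; r_1 = 64; cx_2 = 160; cy_2 = 368; r_2 = 48; cx_3 = 128; r_3 = 56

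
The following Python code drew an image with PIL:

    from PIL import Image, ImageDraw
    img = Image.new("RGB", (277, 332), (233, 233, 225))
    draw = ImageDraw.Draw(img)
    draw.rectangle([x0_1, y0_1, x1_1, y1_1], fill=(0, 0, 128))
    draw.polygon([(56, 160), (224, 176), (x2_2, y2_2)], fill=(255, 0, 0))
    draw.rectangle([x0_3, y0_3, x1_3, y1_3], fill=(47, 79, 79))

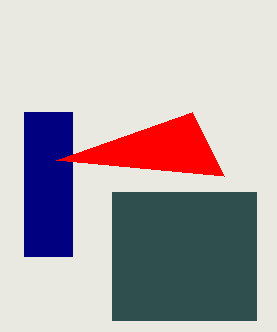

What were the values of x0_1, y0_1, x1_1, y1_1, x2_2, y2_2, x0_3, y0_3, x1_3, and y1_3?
x0_1 = 24
y0_1 = 112
x1_1 = 72
y1_1 = 256
x2_2 = 192
y2_2 = 112
x0_3 = 112
y0_3 = 192
x1_3 = 256
y1_3 = 320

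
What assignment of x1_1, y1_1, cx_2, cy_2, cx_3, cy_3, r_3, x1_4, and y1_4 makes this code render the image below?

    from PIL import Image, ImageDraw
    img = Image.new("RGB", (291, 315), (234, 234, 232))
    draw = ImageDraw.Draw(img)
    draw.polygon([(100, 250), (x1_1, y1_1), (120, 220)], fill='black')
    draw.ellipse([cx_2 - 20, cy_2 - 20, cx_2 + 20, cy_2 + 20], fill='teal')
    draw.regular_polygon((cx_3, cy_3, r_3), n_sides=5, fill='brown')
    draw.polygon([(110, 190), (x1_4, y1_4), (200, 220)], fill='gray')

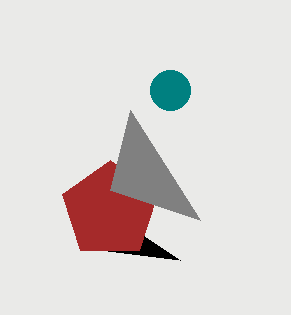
x1_1 = 180; y1_1 = 260; cx_2 = 170; cy_2 = 90; cx_3 = 110; cy_3 = 210; r_3 = 50; x1_4 = 130; y1_4 = 110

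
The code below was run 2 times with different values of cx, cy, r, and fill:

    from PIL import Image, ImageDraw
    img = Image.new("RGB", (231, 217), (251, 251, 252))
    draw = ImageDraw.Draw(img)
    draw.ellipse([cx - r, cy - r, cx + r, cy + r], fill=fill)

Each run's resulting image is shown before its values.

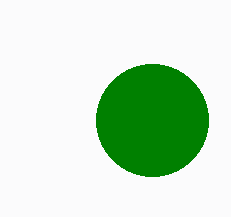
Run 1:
cx = 152; cy = 120; r = 56; fill = 'green'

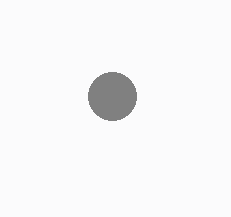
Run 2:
cx = 112, cy = 96, r = 24, fill = 'gray'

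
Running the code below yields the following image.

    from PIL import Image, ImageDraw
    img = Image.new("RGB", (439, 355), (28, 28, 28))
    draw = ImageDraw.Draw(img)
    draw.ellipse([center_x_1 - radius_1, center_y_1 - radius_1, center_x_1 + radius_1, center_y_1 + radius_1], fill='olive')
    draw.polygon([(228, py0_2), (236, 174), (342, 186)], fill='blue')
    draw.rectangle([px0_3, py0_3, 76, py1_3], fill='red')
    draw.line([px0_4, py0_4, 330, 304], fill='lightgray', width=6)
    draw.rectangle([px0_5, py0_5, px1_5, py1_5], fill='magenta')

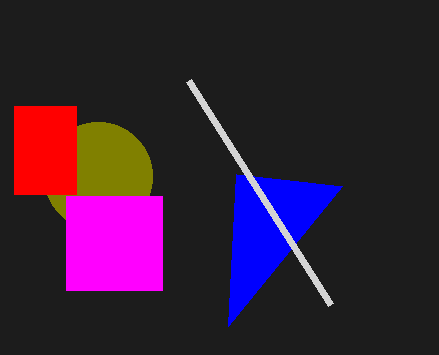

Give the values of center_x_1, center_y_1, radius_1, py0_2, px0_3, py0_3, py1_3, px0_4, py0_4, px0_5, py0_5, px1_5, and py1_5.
center_x_1 = 98
center_y_1 = 176
radius_1 = 54
py0_2 = 326
px0_3 = 14
py0_3 = 106
py1_3 = 194
px0_4 = 188
py0_4 = 80
px0_5 = 66
py0_5 = 196
px1_5 = 162
py1_5 = 290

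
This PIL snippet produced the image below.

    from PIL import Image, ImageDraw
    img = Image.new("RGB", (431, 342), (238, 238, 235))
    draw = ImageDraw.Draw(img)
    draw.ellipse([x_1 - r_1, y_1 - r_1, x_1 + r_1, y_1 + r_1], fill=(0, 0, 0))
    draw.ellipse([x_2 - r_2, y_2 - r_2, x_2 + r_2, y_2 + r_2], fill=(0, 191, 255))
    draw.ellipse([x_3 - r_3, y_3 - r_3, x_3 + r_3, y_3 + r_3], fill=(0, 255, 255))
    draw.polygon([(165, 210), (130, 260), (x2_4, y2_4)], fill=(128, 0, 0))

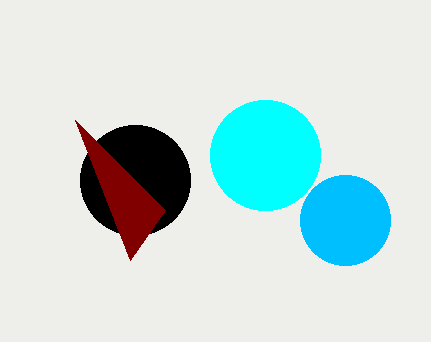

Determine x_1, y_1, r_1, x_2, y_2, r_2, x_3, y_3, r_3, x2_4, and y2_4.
x_1 = 135
y_1 = 180
r_1 = 55
x_2 = 345
y_2 = 220
r_2 = 45
x_3 = 265
y_3 = 155
r_3 = 55
x2_4 = 75
y2_4 = 120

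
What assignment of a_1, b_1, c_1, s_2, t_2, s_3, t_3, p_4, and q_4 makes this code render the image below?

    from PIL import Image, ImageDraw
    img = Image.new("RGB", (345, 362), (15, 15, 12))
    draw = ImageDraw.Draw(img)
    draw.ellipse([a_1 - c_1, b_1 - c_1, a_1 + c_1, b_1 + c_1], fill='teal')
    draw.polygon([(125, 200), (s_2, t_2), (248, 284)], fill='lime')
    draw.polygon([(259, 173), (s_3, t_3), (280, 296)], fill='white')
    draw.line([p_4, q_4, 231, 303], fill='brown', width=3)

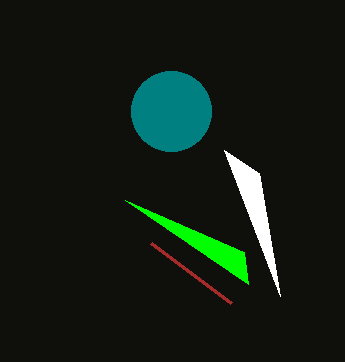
a_1 = 171; b_1 = 111; c_1 = 40; s_2 = 244; t_2 = 252; s_3 = 224; t_3 = 150; p_4 = 151; q_4 = 243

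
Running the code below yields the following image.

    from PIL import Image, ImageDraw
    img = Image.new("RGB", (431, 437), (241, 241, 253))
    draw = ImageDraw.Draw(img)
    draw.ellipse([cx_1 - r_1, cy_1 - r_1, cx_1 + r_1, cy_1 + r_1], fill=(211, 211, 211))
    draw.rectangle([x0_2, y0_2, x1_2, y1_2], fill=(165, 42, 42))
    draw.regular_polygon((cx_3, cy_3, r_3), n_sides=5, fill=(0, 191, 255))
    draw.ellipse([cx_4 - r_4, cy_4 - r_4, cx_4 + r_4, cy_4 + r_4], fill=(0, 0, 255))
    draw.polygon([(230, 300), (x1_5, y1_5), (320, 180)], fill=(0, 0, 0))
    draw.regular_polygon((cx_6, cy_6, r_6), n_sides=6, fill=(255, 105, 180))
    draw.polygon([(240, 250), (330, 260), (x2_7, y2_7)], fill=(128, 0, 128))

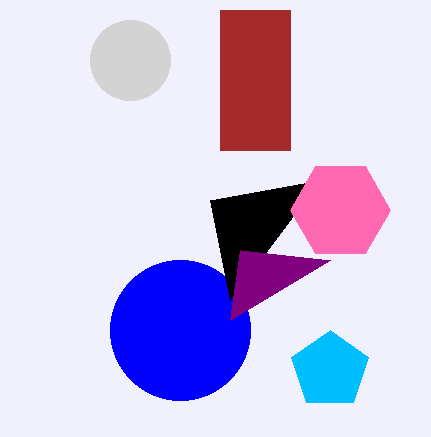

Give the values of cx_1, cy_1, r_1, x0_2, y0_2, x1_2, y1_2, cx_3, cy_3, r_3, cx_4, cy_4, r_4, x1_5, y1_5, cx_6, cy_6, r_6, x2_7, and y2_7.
cx_1 = 130
cy_1 = 60
r_1 = 40
x0_2 = 220
y0_2 = 10
x1_2 = 290
y1_2 = 150
cx_3 = 330
cy_3 = 370
r_3 = 40
cx_4 = 180
cy_4 = 330
r_4 = 70
x1_5 = 210
y1_5 = 200
cx_6 = 340
cy_6 = 210
r_6 = 50
x2_7 = 230
y2_7 = 320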